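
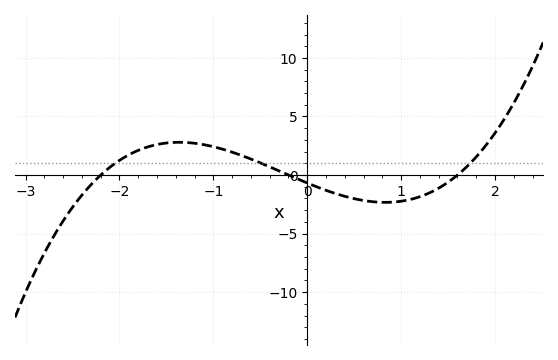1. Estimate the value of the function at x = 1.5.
-0.61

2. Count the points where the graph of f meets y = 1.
3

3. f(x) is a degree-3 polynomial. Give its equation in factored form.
y = 0.97(x + 2.2)(x + 0.2)(x - 1.6)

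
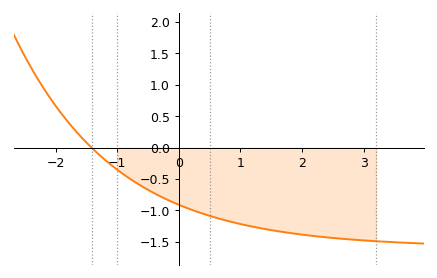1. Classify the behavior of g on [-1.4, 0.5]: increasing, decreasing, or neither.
decreasing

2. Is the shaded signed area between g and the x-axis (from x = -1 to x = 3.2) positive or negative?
negative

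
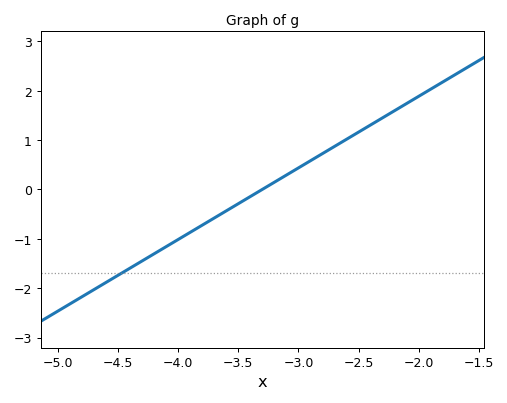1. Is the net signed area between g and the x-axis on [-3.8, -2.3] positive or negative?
positive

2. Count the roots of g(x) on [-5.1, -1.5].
1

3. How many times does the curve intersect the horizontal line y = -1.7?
1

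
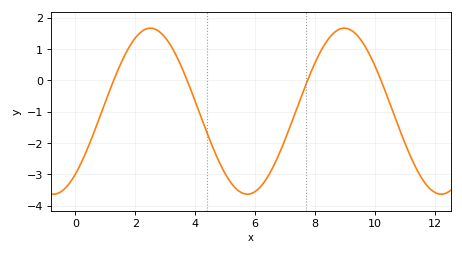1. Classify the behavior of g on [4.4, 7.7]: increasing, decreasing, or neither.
neither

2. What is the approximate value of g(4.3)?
-1.42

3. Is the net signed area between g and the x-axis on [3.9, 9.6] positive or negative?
negative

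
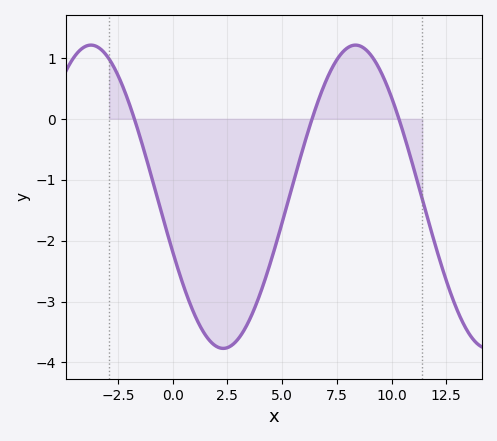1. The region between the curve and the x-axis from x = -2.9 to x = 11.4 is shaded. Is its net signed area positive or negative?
negative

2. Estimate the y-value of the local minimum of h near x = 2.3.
-3.77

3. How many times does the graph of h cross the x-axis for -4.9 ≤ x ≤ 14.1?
3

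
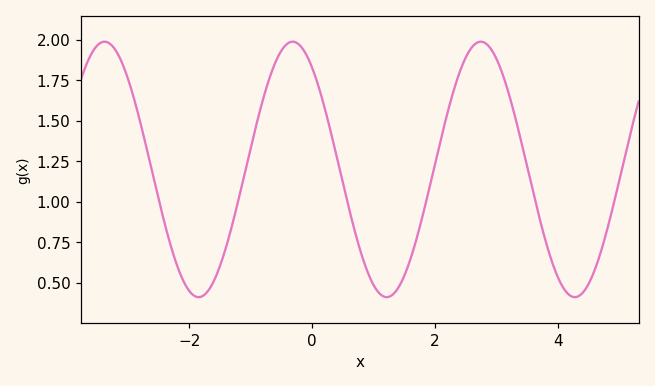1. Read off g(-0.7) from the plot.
1.76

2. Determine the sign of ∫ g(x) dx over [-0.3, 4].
positive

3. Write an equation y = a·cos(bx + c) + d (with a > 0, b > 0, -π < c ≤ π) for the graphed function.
y = 0.79cos(2x + 0.65) + 1.2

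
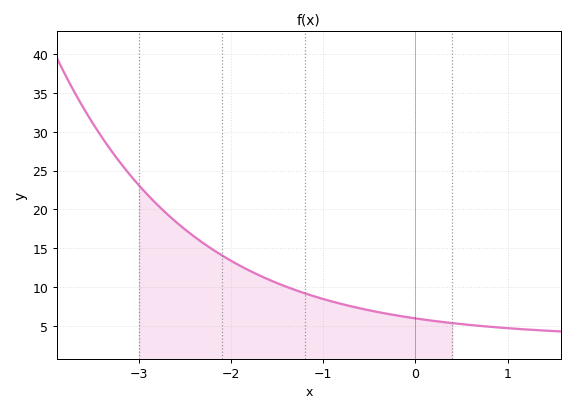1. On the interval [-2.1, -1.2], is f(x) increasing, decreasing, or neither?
decreasing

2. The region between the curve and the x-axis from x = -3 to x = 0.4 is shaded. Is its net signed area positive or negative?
positive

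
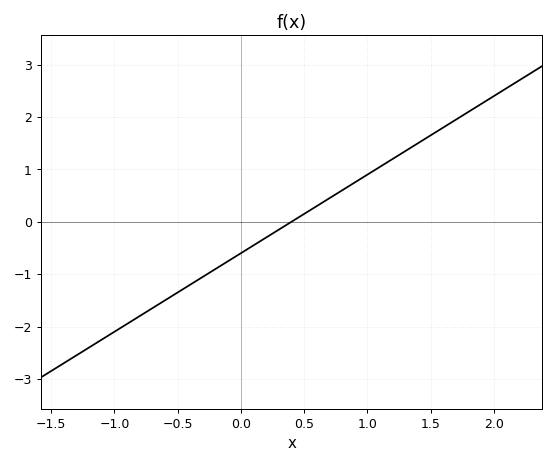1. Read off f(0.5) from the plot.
0.1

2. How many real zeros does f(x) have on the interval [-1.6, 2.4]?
1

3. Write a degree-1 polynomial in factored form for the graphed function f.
y = 1.5(x - 0.4)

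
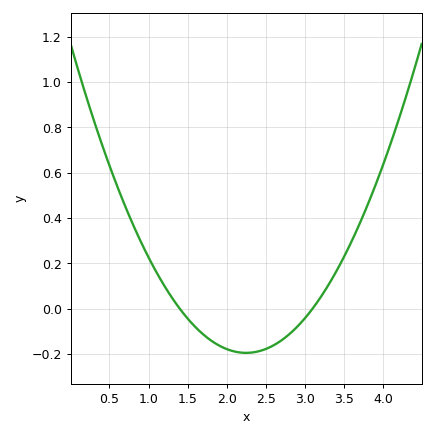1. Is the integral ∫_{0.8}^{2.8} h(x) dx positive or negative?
negative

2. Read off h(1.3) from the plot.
0.049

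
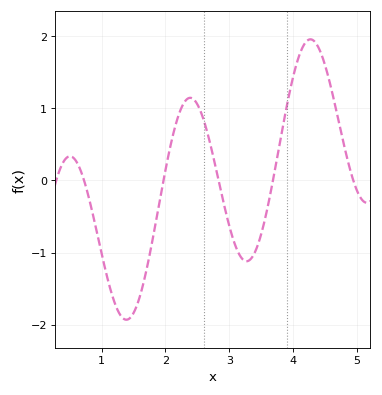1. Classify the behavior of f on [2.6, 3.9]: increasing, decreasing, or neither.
neither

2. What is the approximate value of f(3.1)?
-0.911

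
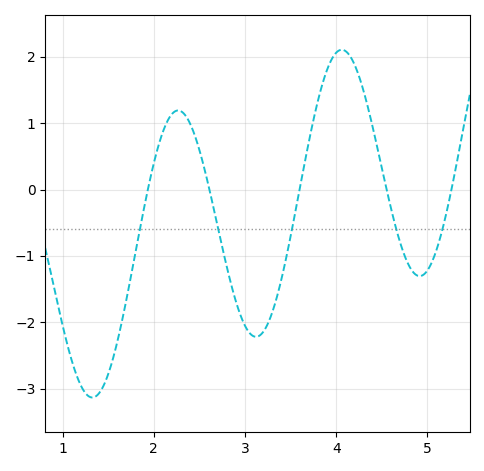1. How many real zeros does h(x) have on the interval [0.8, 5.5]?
5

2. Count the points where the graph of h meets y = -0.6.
5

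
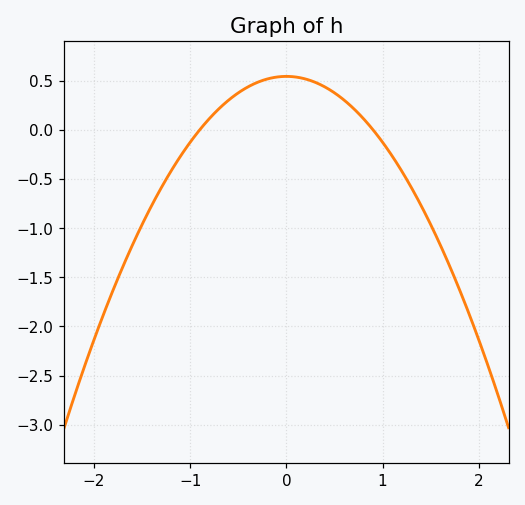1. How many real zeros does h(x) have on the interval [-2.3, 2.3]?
2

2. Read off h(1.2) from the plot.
-0.4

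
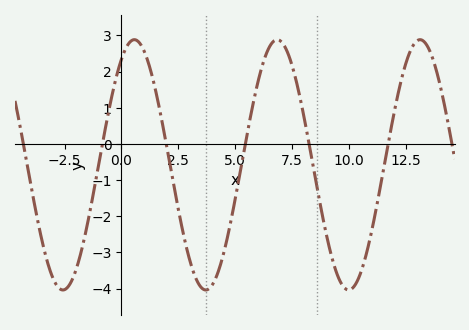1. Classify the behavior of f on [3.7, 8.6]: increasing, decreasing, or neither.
neither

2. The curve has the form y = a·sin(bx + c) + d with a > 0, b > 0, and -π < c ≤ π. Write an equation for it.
y = 3.46sin(1x + 1) - 0.58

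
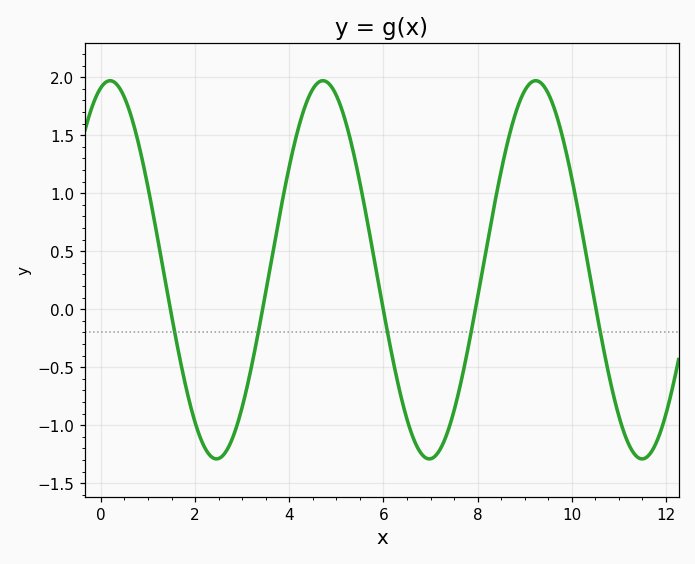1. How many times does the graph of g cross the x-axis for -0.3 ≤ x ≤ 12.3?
5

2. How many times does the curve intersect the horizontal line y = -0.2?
5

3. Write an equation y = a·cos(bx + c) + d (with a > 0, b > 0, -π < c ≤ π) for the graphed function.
y = 1.63cos(1.4x - 0.27) + 0.34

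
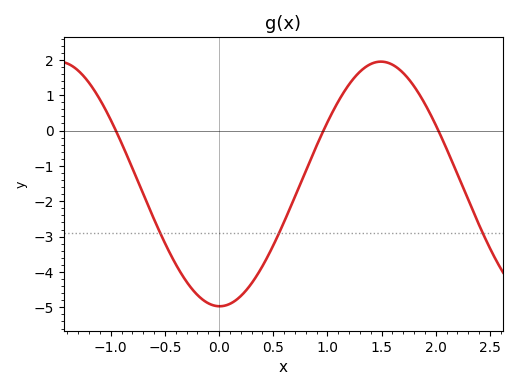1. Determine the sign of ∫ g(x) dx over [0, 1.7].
negative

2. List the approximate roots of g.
-0.953, 0.964, 2.02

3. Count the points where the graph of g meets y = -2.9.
3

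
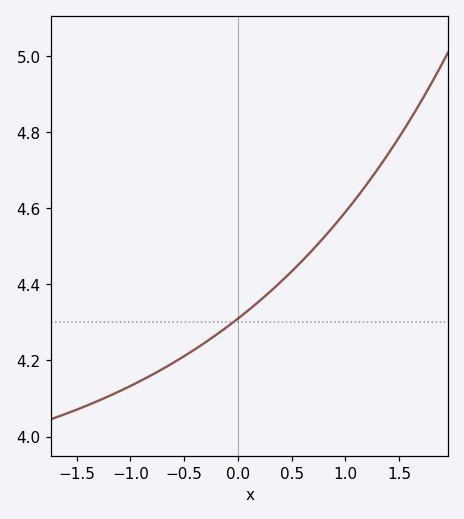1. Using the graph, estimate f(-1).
4.13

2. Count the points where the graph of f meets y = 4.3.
1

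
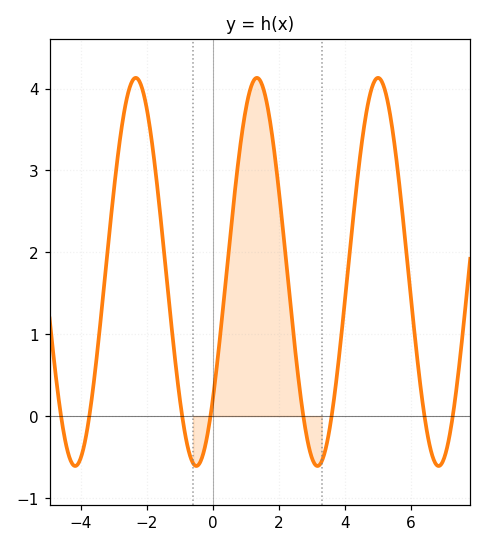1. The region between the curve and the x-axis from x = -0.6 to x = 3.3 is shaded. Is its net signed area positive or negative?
positive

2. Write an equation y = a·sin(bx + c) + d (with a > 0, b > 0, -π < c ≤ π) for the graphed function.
y = 2.37sin(1.7x - 0.71) + 1.76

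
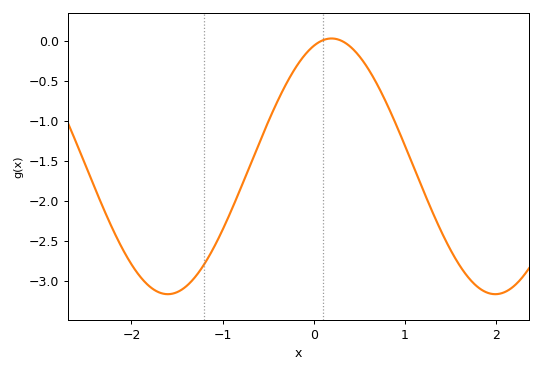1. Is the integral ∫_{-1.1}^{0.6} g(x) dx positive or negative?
negative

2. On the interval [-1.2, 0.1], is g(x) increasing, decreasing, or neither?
increasing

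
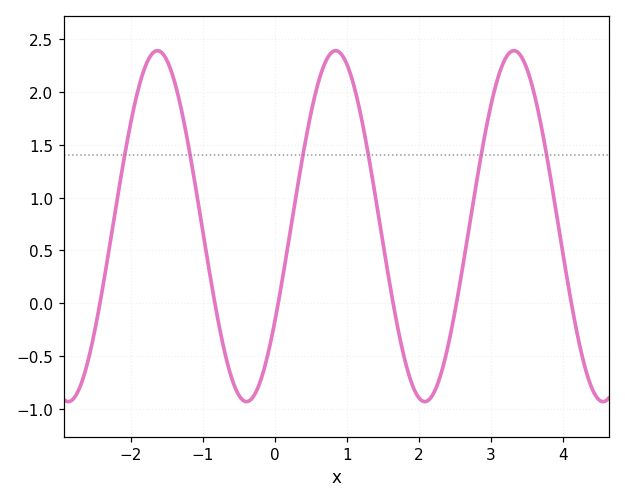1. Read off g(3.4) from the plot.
2.35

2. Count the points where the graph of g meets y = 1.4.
6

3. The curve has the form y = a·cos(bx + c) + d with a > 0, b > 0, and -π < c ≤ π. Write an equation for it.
y = 1.66cos(2.5x - 2.1) + 0.73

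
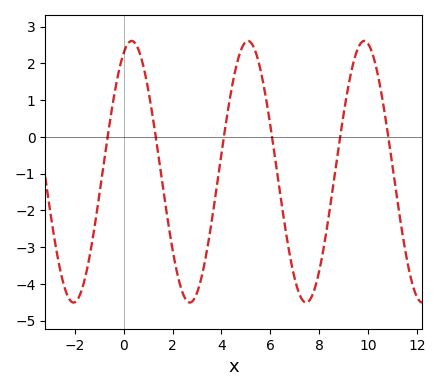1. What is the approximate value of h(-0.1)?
2.1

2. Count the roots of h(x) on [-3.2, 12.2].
6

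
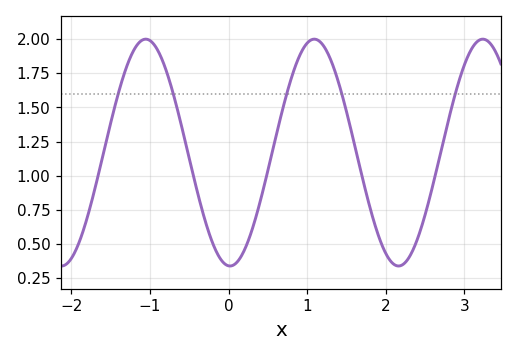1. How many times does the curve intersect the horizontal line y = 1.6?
5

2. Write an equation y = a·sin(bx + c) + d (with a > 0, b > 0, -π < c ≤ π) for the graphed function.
y = 0.83sin(2.9x - 1.6) + 1.17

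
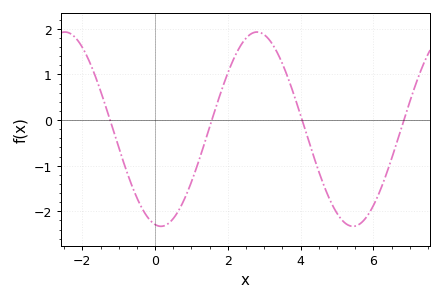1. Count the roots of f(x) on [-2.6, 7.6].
4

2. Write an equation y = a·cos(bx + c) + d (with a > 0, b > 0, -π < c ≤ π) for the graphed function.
y = 2.13cos(1.2x + 3) - 0.2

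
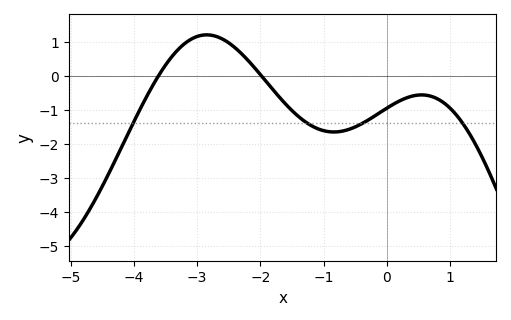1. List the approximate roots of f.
-3.61, -1.98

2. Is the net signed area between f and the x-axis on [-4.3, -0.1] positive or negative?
negative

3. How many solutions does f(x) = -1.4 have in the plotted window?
4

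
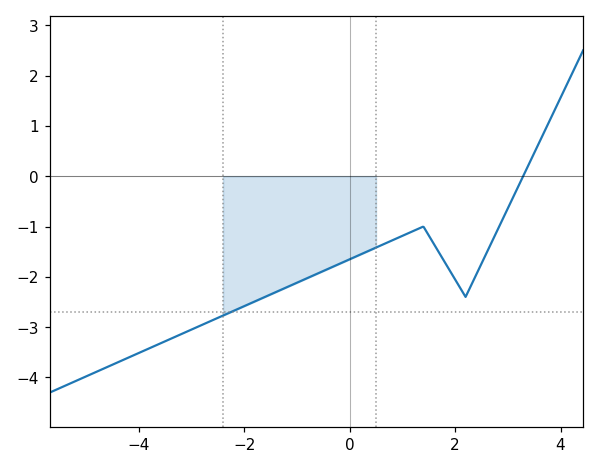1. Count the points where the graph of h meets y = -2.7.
1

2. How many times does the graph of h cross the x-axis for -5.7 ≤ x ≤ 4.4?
1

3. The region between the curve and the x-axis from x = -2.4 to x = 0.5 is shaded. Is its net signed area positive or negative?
negative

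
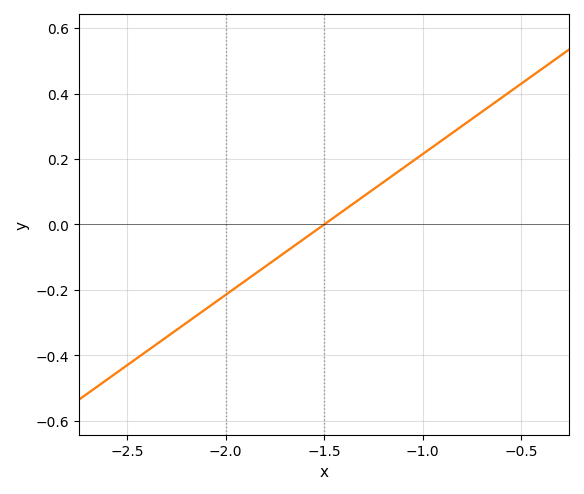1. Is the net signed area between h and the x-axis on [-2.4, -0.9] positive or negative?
negative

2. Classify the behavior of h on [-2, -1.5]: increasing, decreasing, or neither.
increasing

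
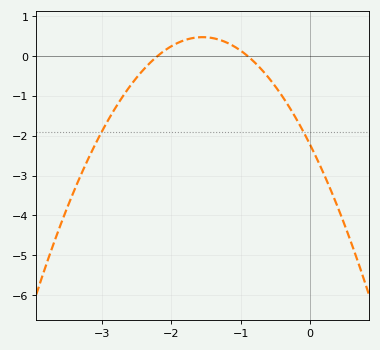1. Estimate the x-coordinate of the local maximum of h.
-1.55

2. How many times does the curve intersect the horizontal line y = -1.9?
2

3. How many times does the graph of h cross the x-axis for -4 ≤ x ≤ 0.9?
2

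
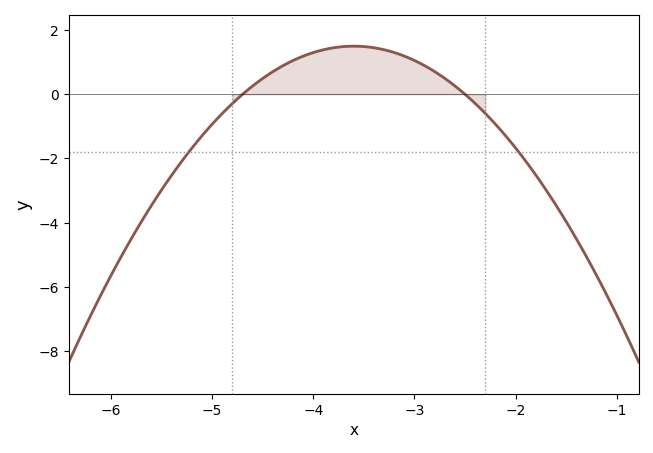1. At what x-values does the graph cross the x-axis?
-4.7, -2.5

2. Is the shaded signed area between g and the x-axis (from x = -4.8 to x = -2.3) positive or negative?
positive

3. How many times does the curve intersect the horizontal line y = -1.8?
2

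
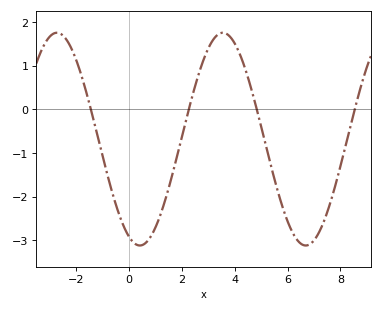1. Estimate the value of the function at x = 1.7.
-1.34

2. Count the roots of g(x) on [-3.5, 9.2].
4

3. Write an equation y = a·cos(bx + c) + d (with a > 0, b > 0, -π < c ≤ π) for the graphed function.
y = 2.44cos(1x + 2.74) - 0.68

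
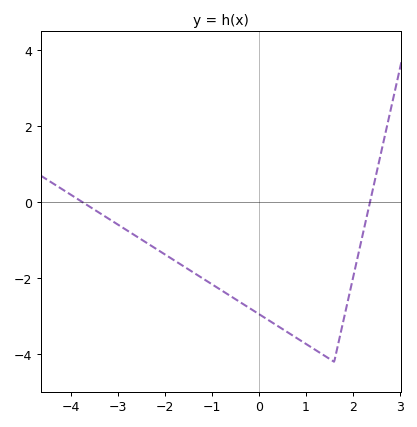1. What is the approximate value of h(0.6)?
-3.4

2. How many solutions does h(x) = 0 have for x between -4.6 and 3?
2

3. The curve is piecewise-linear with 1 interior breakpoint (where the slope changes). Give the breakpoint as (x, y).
(1.6, -4.2)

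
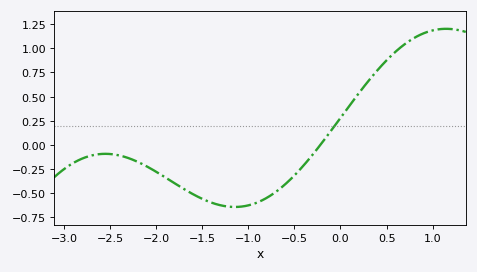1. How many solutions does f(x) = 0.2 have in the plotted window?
1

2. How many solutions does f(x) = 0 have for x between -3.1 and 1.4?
1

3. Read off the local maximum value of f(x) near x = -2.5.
-0.1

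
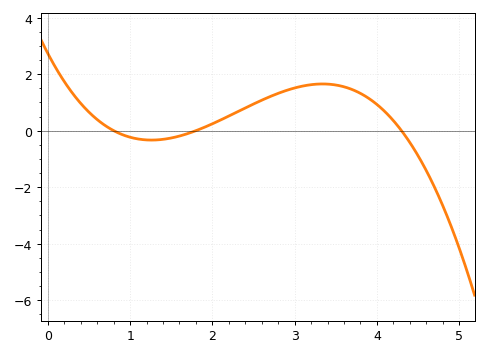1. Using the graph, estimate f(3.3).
1.6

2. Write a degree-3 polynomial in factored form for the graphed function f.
y = -0.44(x - 0.8)(x - 1.8)(x - 4.3)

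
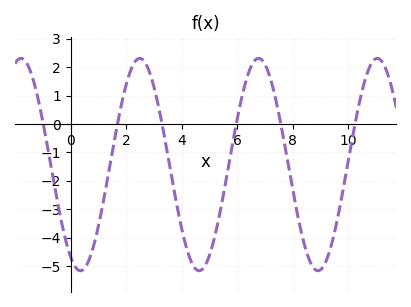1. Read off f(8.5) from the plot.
-4.53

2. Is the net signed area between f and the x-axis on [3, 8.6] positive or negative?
negative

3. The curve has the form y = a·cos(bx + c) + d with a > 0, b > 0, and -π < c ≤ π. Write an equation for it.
y = 3.74cos(1.47x + 2.62) - 1.43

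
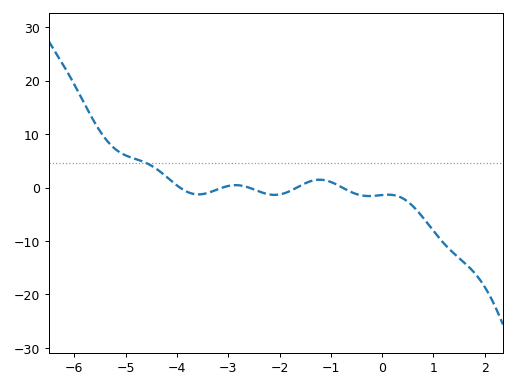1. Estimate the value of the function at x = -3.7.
-1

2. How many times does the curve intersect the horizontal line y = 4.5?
1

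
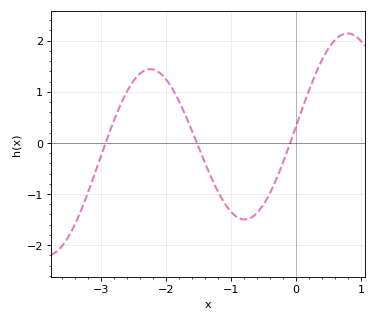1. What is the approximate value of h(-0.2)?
-0.384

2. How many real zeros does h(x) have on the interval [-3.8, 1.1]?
3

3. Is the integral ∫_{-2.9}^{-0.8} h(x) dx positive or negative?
positive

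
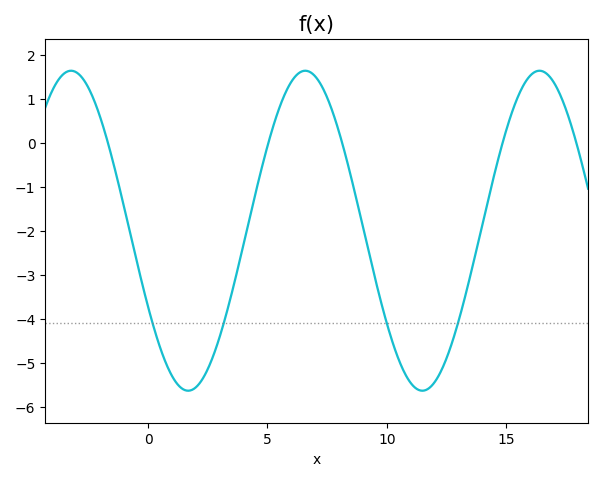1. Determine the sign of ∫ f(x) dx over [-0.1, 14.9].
negative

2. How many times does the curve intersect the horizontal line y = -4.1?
4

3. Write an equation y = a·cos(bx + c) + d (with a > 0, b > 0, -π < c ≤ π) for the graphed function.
y = 3.64cos(0.64x + 2.07) - 1.99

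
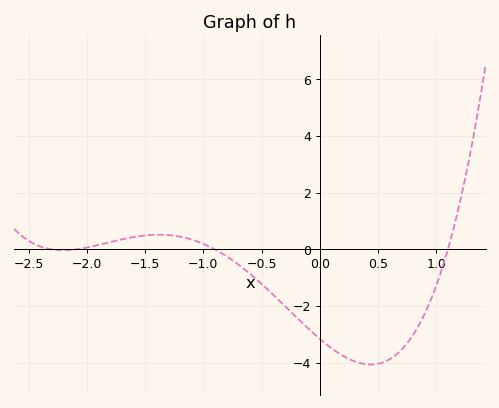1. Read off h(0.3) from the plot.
-3.95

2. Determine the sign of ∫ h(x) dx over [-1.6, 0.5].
negative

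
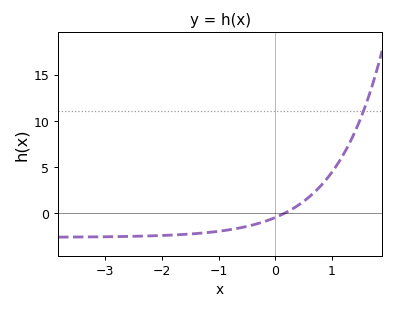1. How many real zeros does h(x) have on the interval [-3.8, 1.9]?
1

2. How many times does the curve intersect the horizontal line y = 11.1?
1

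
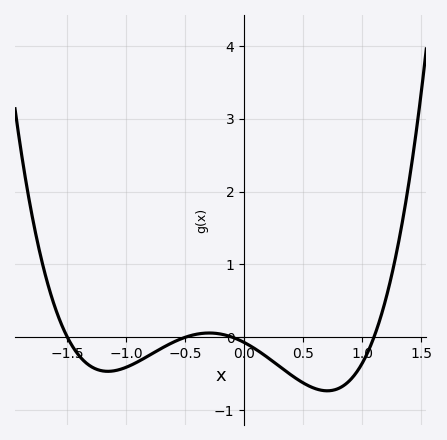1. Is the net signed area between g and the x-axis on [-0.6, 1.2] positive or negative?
negative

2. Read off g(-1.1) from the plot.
-0.459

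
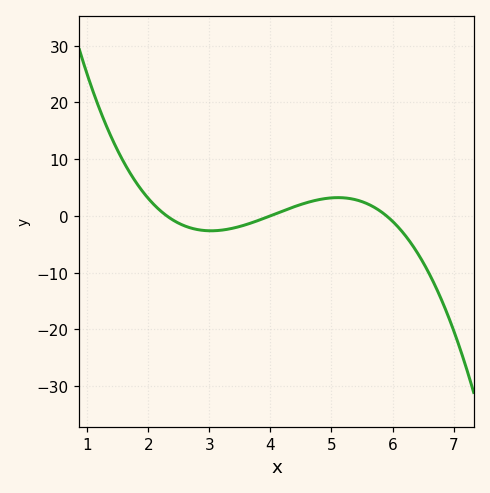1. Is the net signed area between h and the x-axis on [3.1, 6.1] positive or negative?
positive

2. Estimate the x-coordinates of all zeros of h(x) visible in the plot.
2.3, 4, 5.9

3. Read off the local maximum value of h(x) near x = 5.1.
3.2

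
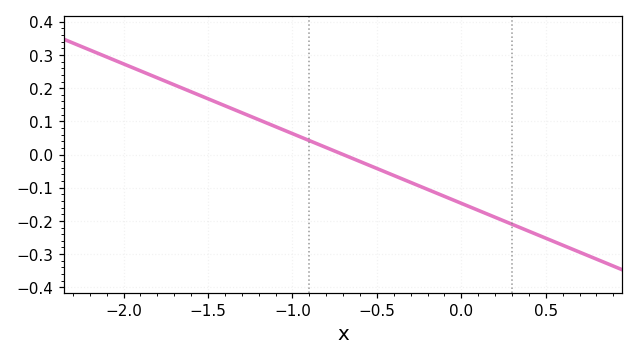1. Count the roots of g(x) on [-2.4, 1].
1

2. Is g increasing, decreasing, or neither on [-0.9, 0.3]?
decreasing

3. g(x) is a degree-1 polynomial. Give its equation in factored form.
y = -0.21(x + 0.7)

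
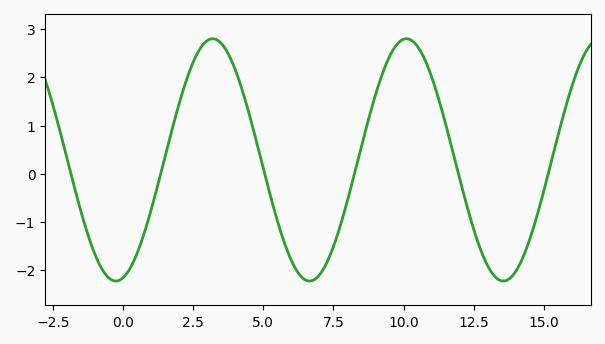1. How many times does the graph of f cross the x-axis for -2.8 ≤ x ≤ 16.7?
6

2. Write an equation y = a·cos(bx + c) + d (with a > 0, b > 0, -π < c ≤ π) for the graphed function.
y = 2.51cos(0.91x - 2.9) + 0.29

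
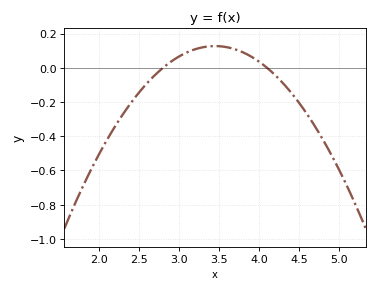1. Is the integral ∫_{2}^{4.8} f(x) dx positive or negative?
negative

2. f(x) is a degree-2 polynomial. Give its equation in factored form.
y = -0.3(x - 2.8)(x - 4.1)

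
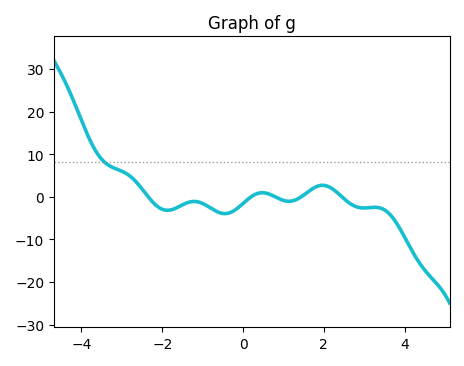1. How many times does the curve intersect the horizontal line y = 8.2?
1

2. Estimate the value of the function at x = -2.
-2.93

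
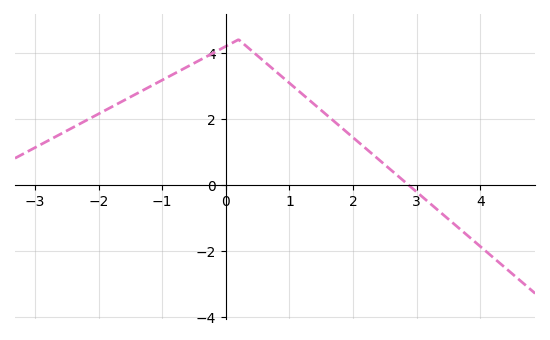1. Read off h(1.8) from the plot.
1.8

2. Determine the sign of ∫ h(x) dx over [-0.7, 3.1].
positive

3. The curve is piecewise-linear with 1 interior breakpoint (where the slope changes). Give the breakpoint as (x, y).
(0.2, 4.4)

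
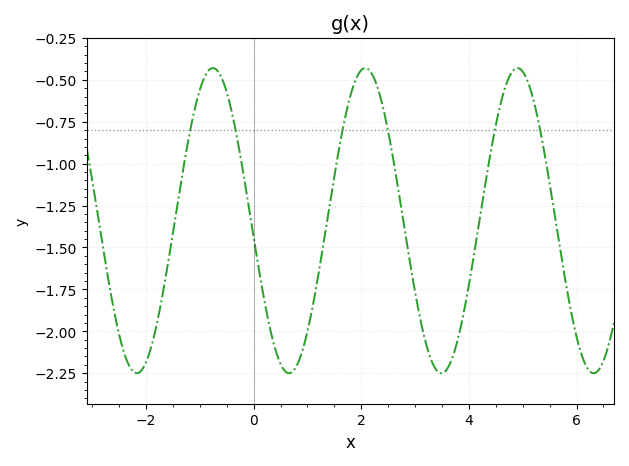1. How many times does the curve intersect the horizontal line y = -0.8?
6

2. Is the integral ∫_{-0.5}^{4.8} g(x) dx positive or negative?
negative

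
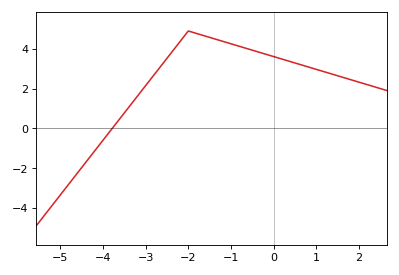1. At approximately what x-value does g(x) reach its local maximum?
-2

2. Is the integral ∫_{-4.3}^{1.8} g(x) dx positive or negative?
positive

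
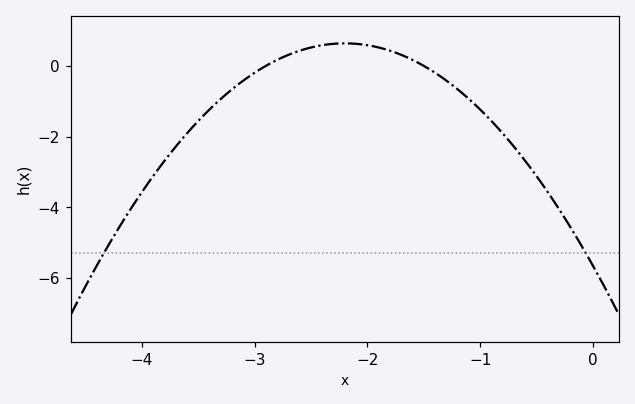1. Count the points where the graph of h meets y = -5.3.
2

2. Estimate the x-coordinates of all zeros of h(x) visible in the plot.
-2.9, -1.5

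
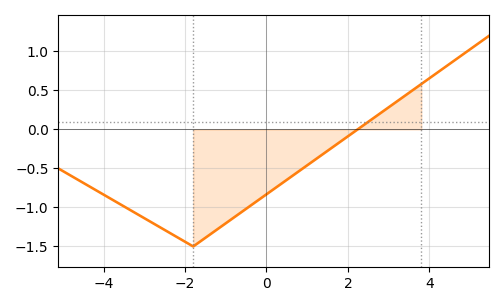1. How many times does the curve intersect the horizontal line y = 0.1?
1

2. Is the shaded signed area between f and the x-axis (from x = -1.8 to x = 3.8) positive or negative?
negative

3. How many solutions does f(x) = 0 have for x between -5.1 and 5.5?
1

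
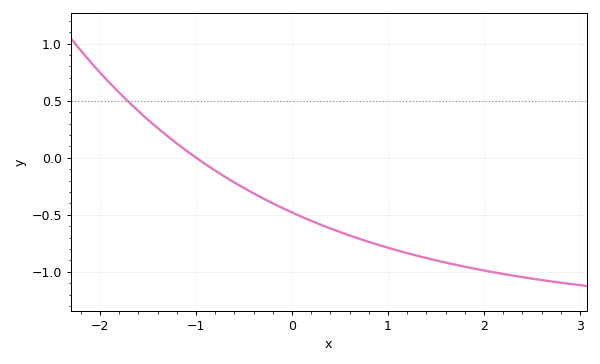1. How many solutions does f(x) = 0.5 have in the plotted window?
1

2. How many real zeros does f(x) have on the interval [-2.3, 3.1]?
1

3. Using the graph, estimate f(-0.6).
-0.2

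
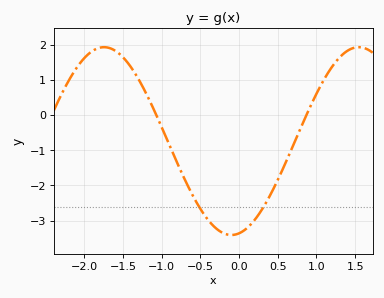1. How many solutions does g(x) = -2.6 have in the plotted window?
2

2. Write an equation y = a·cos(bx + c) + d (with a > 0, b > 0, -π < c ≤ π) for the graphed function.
y = 2.67cos(1.91x - 2.95) - 0.74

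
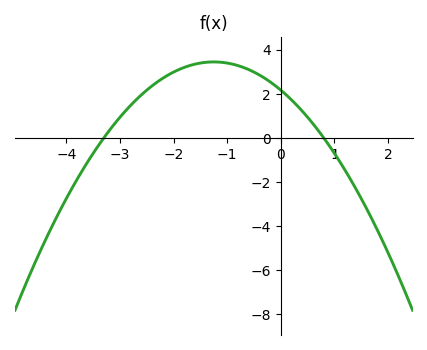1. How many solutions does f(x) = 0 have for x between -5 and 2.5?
2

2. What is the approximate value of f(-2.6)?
1.95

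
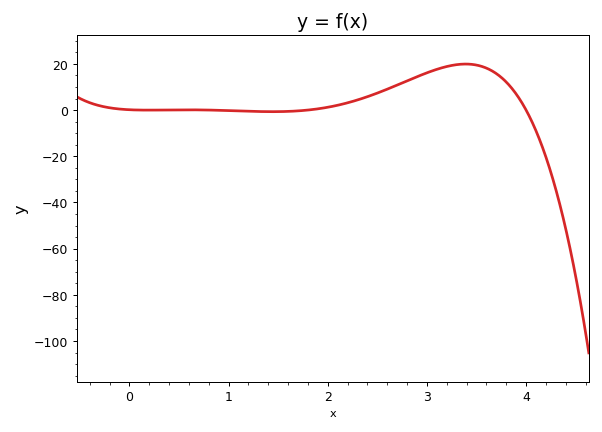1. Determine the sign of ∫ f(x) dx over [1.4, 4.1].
positive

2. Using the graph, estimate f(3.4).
20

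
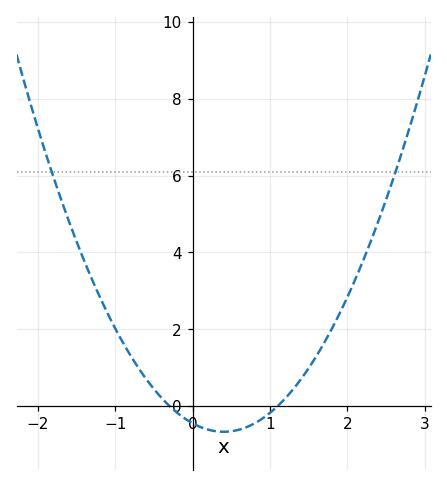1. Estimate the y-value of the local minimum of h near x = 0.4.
-0.6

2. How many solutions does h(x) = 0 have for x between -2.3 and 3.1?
2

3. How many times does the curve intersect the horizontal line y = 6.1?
2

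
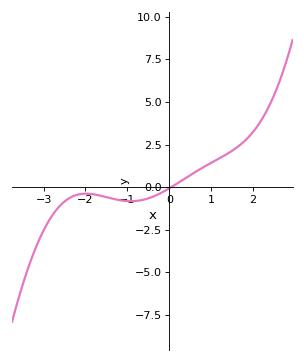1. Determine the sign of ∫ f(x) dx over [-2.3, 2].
positive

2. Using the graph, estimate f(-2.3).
-0.6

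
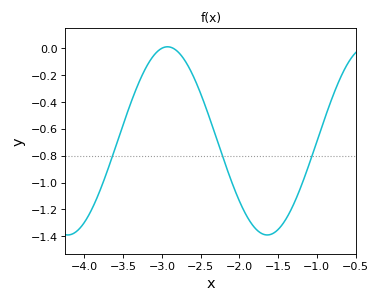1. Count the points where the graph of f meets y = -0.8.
3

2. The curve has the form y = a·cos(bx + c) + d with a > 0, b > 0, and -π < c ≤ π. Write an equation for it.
y = 0.7cos(2.4x + 0.86) - 0.69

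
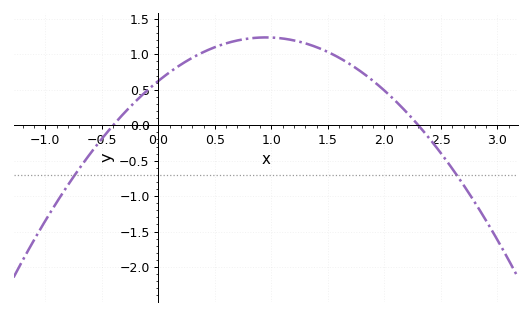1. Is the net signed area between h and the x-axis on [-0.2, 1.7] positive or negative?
positive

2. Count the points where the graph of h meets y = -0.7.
2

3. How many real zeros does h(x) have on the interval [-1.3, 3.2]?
2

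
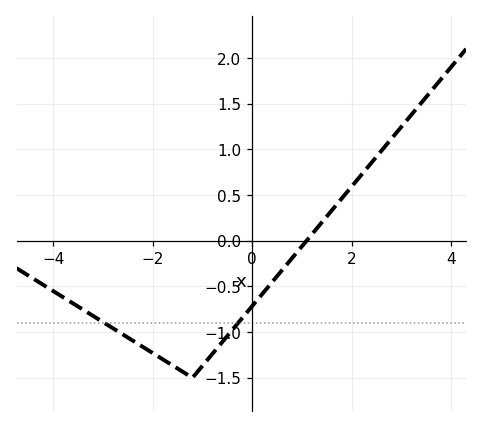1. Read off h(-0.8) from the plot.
-1.24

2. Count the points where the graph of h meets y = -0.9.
2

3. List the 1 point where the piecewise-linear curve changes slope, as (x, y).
(-1.2, -1.5)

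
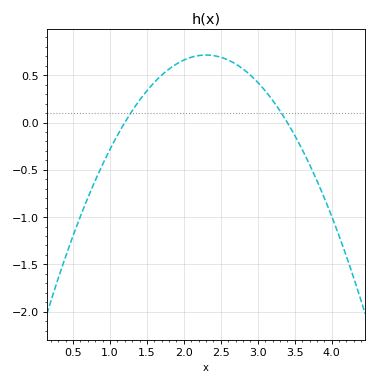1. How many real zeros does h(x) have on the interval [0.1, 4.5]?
2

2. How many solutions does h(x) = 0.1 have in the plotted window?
2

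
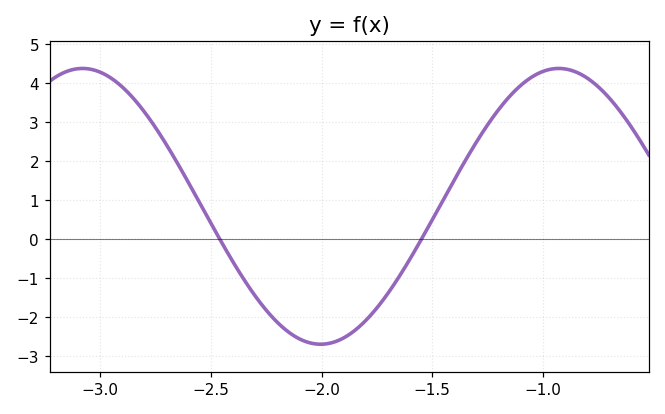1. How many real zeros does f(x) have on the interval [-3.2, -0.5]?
2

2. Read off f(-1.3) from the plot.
2.5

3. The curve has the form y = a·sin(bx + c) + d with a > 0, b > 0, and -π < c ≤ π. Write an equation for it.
y = 3.54sin(2.9x - 2) + 0.84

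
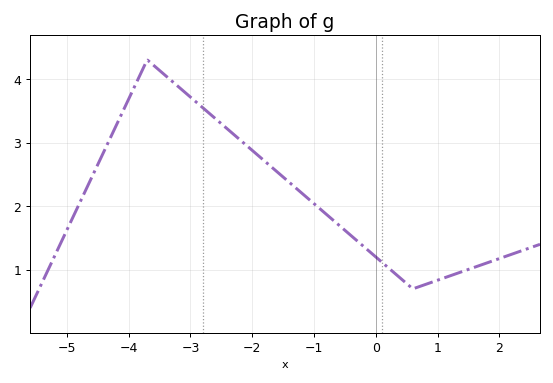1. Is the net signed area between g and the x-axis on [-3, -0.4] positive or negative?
positive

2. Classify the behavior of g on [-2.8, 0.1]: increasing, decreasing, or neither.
decreasing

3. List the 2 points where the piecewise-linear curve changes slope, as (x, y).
(-3.7, 4.3); (0.6, 0.7)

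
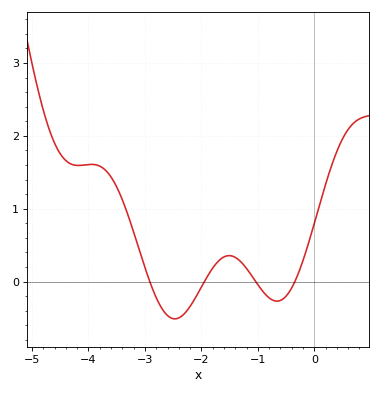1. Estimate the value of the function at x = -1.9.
0.1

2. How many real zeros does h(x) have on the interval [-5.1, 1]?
4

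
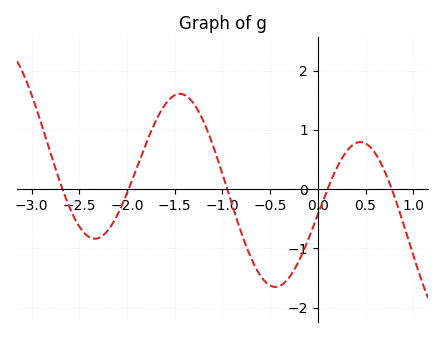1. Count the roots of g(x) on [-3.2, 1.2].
5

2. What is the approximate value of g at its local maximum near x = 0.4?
0.8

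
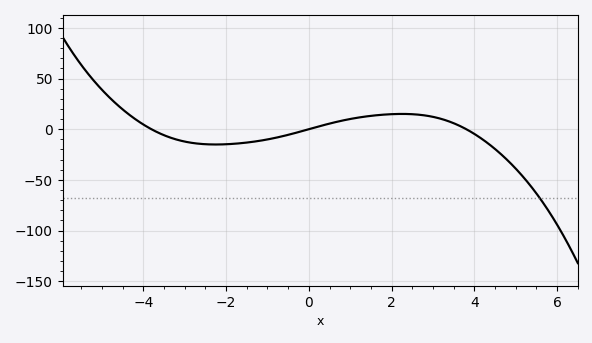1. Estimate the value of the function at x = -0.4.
-4.5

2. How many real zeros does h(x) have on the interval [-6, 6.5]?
3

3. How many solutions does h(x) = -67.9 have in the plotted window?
1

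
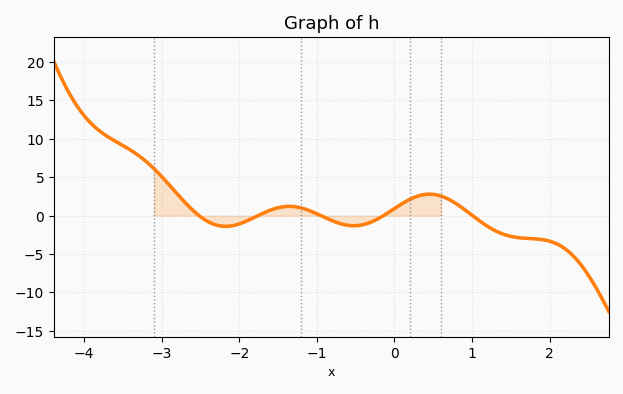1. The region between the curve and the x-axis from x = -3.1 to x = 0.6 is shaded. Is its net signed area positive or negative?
positive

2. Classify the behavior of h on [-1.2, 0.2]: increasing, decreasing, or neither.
neither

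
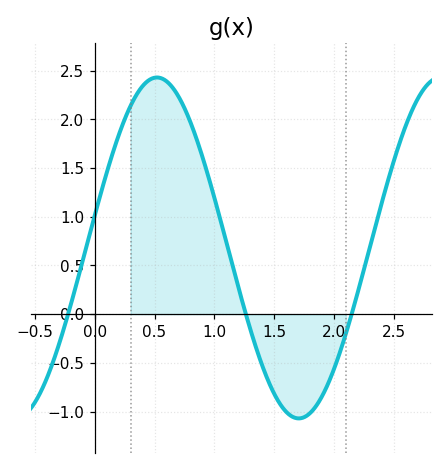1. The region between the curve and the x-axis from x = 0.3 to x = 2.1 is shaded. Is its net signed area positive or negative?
positive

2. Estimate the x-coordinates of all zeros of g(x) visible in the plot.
-0.2, 1.25, 2.15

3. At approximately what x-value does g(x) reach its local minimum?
1.7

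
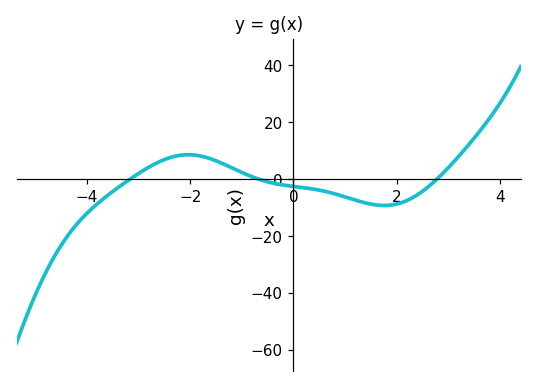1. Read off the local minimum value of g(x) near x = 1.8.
-9.24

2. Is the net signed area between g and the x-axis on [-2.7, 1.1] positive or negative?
positive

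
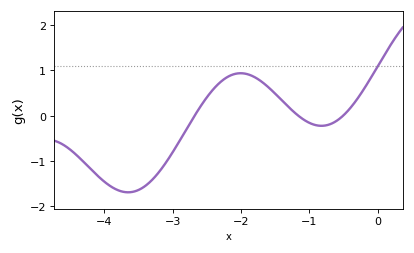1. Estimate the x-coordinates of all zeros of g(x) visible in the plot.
-2.7, -1.2, -0.5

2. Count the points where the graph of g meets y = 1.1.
1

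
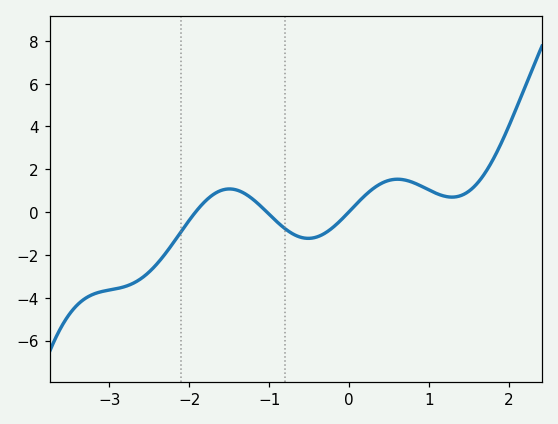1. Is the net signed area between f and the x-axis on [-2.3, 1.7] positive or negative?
positive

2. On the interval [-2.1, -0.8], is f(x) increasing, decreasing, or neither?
neither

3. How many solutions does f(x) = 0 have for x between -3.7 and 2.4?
3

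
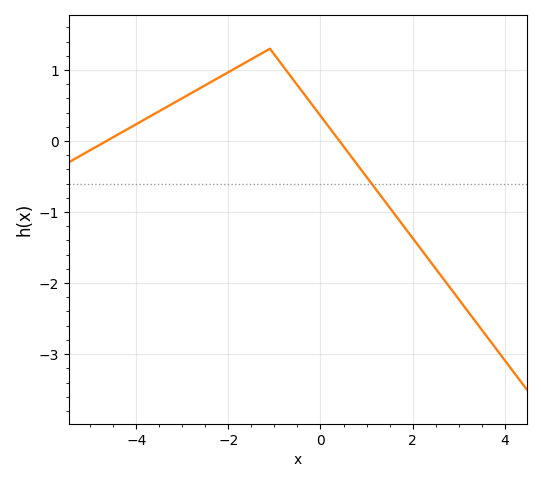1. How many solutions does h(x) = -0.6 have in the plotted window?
1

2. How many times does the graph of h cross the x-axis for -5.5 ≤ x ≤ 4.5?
2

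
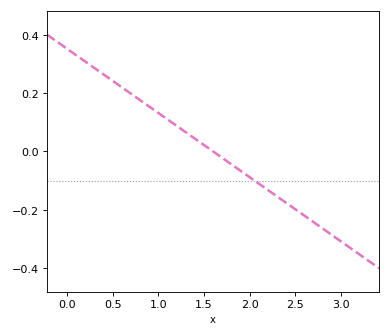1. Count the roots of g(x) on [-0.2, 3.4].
1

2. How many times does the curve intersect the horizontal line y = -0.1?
1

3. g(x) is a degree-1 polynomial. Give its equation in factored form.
y = -0.22(x - 1.6)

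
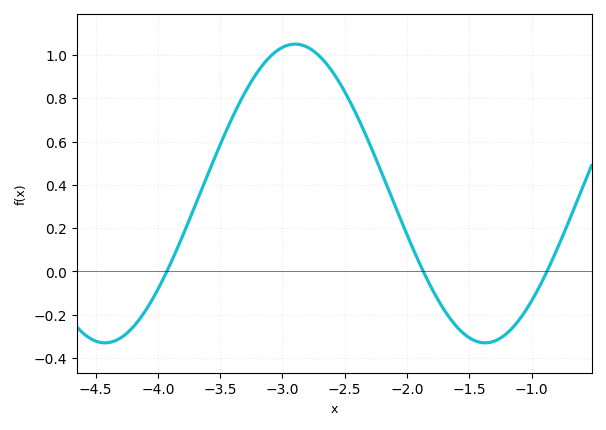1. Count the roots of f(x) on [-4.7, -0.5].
3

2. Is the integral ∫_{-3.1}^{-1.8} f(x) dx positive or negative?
positive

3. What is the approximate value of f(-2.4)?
0.72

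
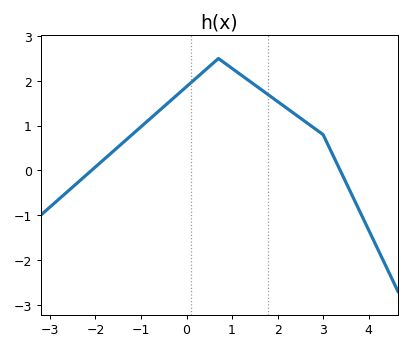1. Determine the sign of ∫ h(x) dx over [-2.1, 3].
positive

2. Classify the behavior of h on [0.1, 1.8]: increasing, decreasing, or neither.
neither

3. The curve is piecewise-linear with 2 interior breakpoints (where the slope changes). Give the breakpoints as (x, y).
(0.7, 2.5); (3, 0.8)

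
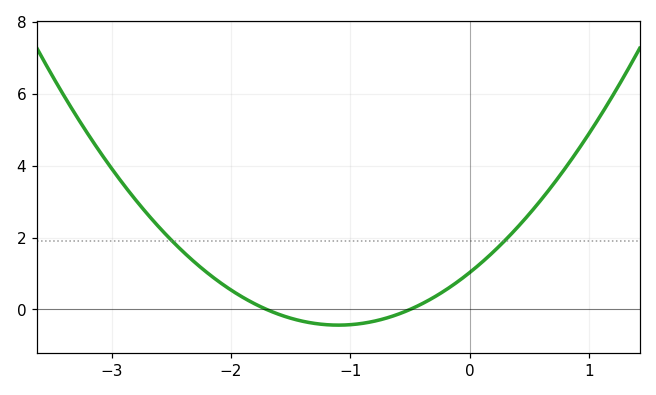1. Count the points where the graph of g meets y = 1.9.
2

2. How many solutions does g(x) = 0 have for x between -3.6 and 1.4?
2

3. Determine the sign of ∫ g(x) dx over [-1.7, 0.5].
positive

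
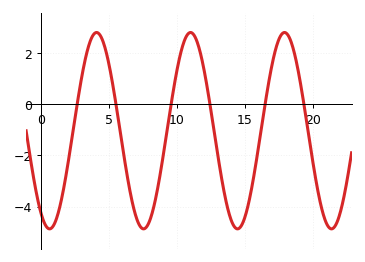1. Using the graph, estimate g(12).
1.4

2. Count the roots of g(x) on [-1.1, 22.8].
6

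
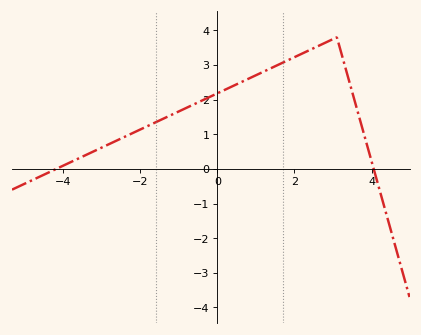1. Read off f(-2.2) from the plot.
1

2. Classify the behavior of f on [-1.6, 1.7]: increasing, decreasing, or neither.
increasing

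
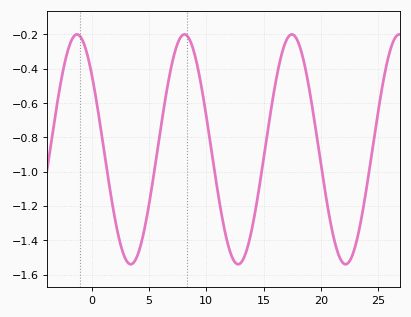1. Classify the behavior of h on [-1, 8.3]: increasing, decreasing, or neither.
neither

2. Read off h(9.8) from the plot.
-0.592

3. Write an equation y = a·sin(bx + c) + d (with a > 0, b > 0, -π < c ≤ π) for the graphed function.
y = 0.67sin(0.67x + 2.43) - 0.87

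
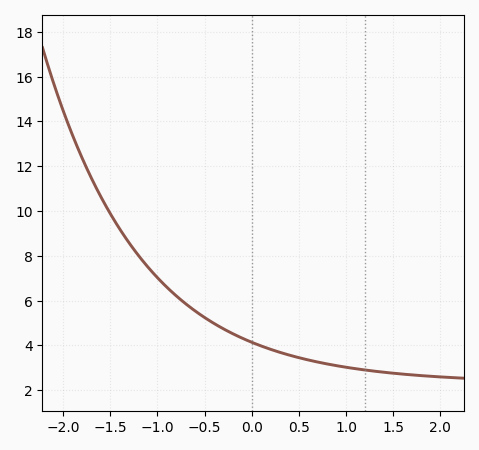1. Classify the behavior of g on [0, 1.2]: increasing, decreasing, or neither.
decreasing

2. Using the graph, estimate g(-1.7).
11.5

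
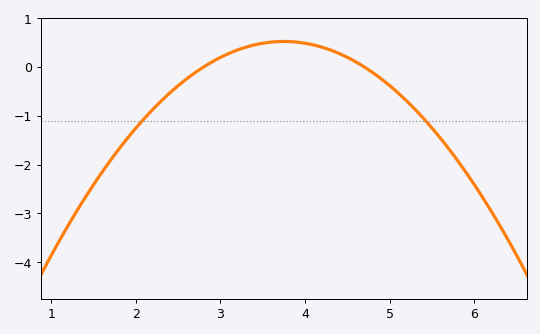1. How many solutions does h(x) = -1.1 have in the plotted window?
2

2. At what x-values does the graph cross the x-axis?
2.8, 4.7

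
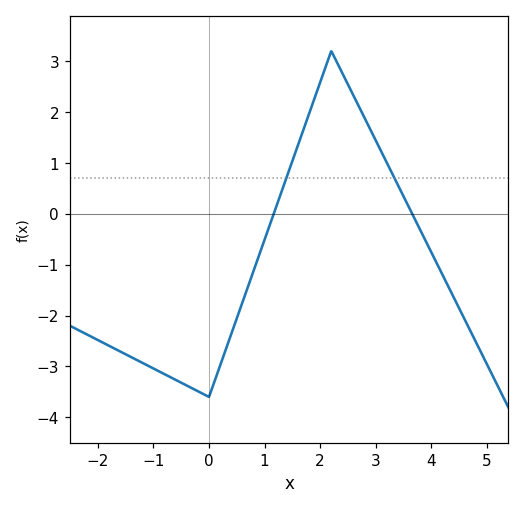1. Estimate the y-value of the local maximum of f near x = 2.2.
3.2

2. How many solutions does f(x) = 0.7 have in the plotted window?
2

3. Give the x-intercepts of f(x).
1.2, 3.6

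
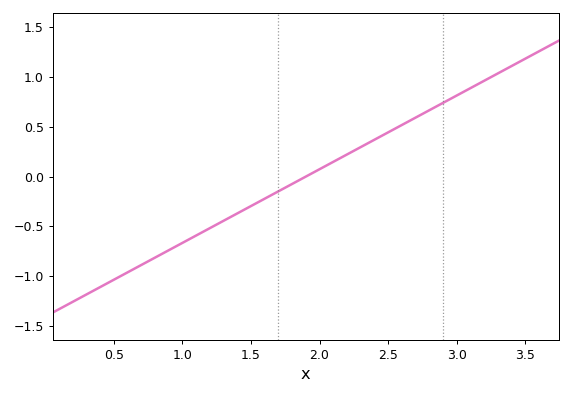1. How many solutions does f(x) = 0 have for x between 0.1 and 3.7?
1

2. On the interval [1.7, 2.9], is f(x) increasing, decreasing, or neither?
increasing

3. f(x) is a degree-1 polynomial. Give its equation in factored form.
y = 0.74(x - 1.9)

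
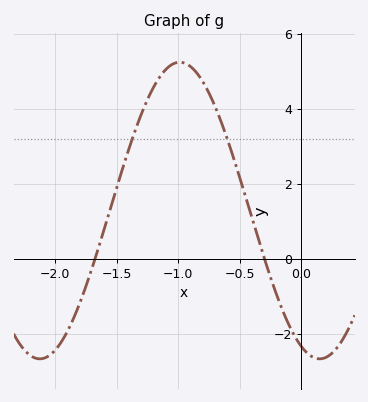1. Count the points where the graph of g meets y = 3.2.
2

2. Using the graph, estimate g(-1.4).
3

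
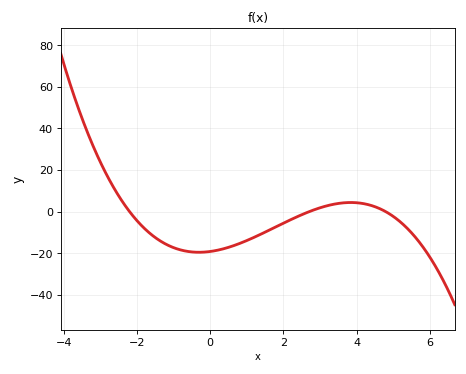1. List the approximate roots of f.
-2.2, 2.6, 4.8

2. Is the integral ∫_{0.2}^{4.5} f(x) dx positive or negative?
negative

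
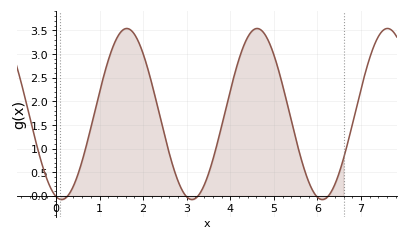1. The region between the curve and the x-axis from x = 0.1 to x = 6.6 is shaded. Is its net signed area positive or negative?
positive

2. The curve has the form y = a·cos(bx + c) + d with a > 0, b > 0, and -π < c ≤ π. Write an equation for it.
y = 1.81cos(2.1x + 2.9) + 1.73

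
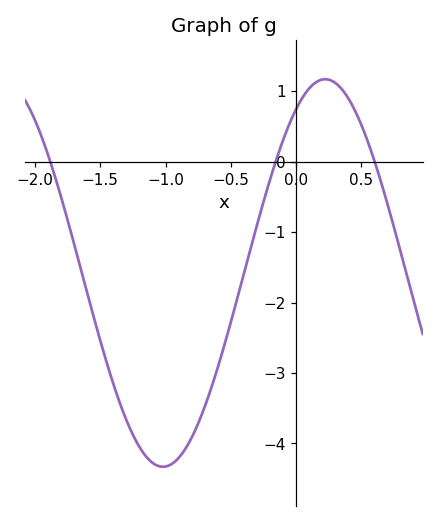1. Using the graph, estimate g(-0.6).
-2.9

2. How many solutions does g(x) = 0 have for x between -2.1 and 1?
3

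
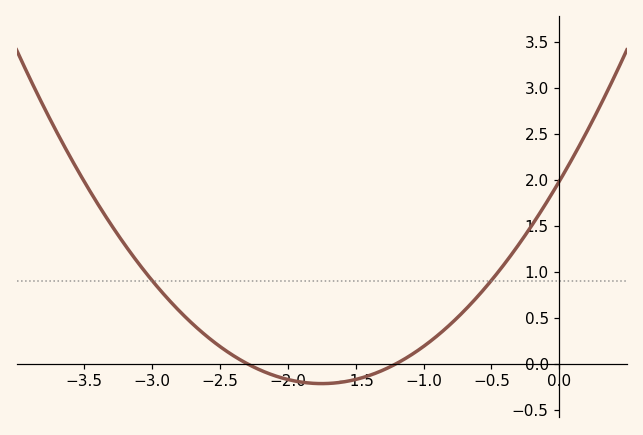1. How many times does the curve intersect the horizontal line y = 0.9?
2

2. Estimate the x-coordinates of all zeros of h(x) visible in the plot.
-2.3, -1.2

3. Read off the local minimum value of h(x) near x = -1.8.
-0.2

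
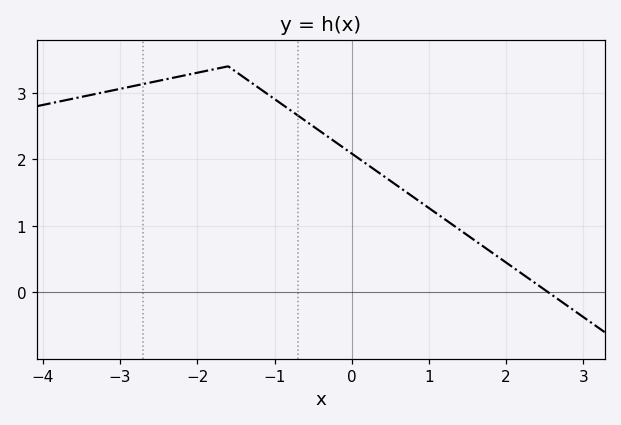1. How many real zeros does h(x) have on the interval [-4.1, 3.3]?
1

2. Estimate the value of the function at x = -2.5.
3.2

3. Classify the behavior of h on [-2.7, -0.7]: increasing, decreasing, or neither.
neither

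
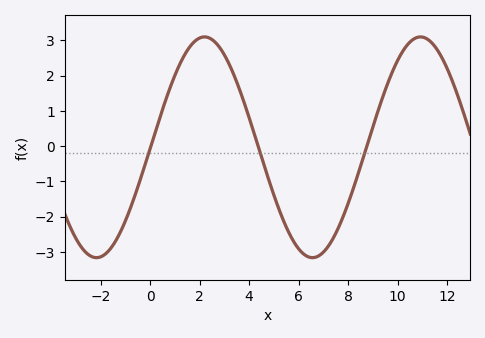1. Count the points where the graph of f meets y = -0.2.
3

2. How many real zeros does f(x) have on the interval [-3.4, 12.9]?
3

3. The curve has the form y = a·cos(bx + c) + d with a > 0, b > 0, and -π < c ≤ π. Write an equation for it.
y = 3.13cos(0.72x - 1.58) - 0.03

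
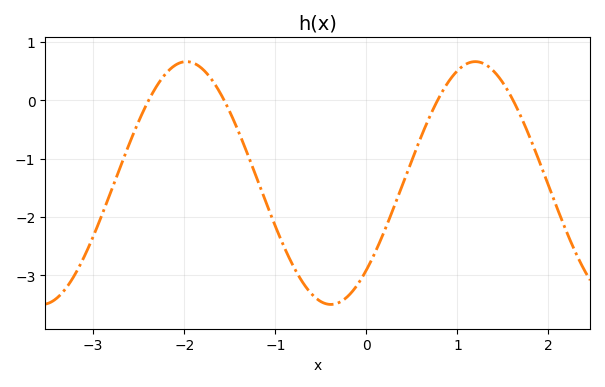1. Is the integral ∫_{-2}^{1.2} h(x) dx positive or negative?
negative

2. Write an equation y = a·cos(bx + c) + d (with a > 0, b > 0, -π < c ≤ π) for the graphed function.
y = 2.08cos(1.98x - 2.37) - 1.42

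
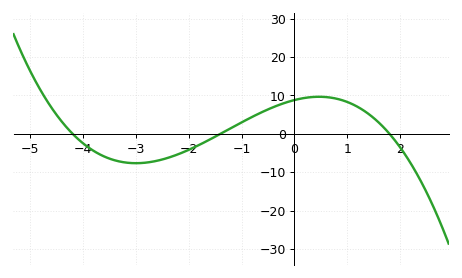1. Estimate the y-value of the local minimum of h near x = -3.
-8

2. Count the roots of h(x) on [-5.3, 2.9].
3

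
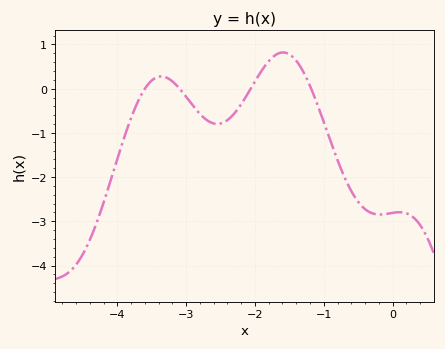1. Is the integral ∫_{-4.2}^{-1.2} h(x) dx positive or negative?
negative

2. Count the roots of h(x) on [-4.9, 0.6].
4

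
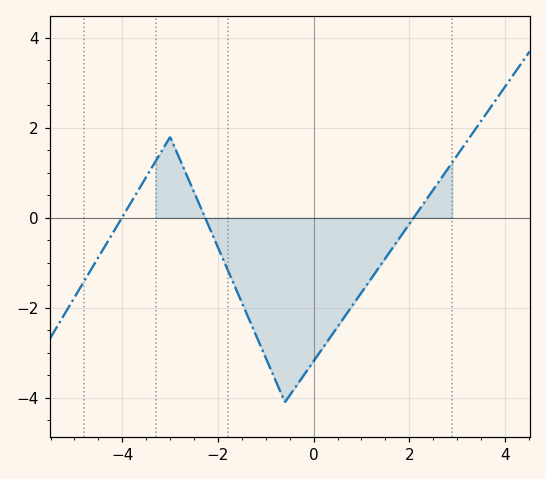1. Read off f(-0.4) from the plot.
-3.8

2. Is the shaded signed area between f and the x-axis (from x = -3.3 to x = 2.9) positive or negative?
negative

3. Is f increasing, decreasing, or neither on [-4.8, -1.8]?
neither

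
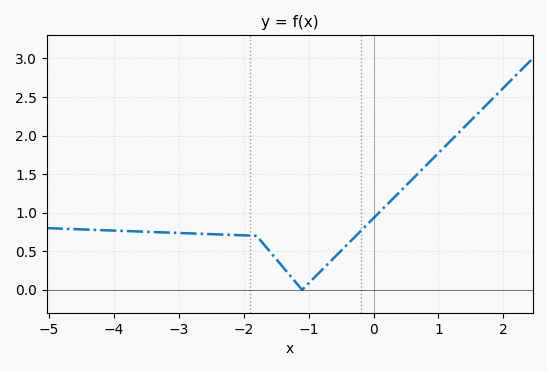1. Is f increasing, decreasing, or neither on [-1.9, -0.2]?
neither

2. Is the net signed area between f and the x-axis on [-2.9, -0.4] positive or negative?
positive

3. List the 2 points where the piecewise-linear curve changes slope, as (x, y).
(-1.8, 0.7); (-1.1, 0)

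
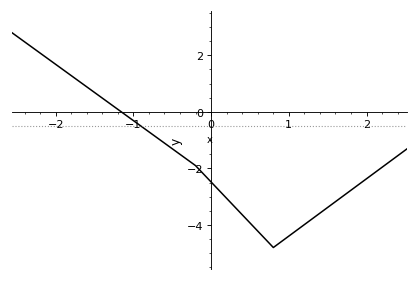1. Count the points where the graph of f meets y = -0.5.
1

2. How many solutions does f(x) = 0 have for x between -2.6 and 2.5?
1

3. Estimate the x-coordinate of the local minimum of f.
0.8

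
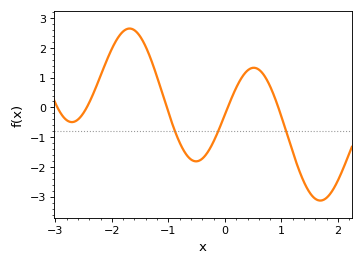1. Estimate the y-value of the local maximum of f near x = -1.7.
2.7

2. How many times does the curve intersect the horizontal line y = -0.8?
3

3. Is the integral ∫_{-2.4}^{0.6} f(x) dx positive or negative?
positive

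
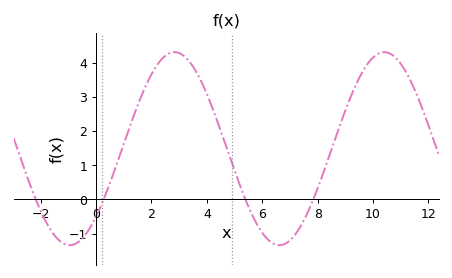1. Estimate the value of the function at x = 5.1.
0.623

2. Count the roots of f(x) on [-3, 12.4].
4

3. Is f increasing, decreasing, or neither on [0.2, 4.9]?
neither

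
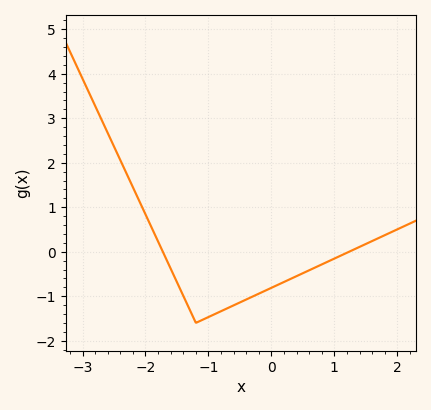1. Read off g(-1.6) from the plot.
-0.38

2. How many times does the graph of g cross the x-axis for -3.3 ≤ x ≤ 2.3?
2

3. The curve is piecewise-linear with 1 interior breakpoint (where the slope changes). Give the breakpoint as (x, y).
(-1.2, -1.6)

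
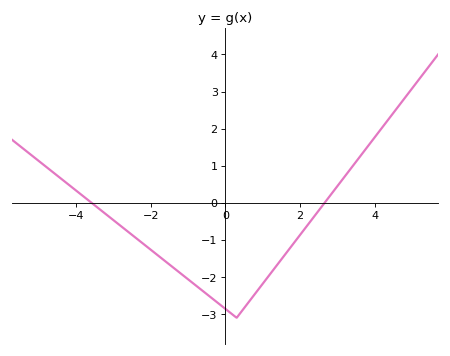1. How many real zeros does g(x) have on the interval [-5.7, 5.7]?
2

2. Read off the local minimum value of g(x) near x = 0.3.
-3.1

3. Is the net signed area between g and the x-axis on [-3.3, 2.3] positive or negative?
negative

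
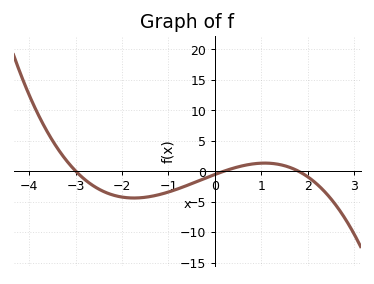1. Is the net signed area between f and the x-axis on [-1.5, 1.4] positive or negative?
negative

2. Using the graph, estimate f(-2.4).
-3.5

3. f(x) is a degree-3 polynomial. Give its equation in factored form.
y = -0.51(x + 3)(x - 0.2)(x - 1.8)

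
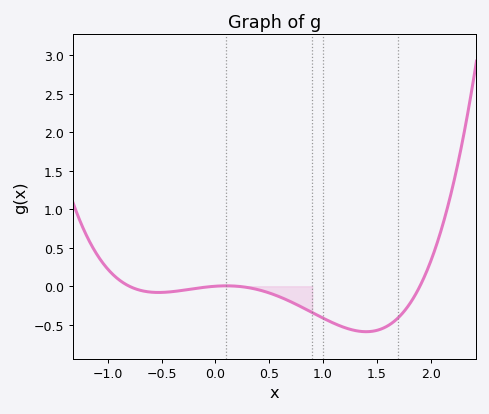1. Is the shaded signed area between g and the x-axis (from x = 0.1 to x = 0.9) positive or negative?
negative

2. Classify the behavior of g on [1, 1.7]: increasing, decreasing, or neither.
neither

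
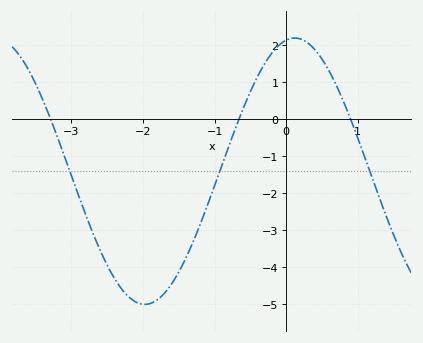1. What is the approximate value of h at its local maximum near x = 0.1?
2.19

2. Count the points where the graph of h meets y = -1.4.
3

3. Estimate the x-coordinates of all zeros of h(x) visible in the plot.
-3.29, -0.659, 0.899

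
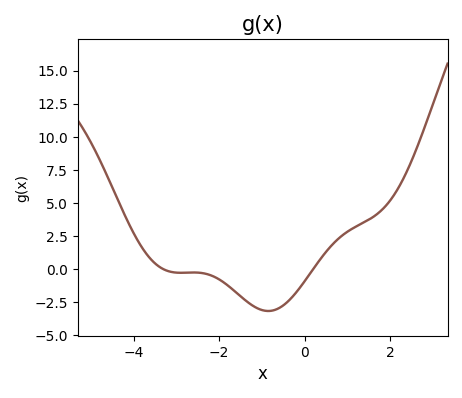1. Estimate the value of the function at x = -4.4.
5.43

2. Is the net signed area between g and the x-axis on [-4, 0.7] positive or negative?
negative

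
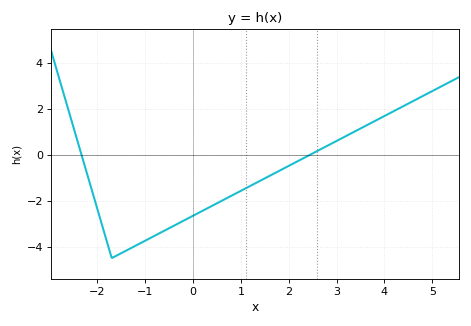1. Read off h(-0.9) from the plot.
-3.6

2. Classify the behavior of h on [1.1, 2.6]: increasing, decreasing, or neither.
increasing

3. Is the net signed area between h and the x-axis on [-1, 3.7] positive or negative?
negative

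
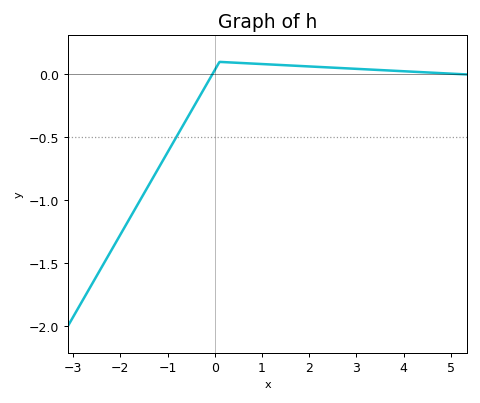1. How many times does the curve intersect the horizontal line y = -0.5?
1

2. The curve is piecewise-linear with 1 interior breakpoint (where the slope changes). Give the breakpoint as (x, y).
(0.1, 0.1)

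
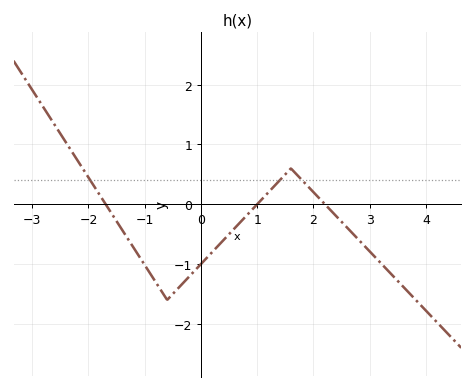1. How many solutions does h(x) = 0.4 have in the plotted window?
3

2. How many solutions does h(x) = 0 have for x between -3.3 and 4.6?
3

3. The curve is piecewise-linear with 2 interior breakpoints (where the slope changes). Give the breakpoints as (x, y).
(-0.6, -1.6); (1.6, 0.6)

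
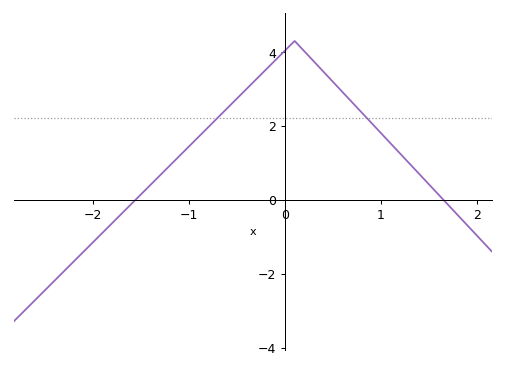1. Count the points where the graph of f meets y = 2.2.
2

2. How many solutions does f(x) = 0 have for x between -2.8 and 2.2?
2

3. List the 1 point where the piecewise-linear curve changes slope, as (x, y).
(0.1, 4.3)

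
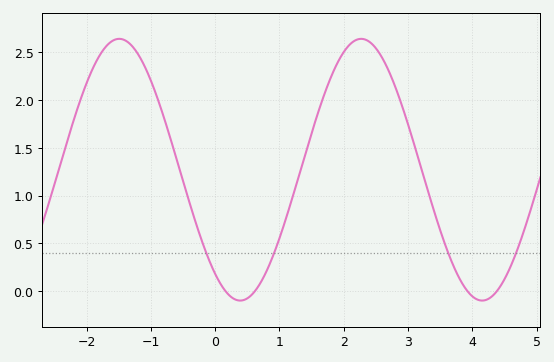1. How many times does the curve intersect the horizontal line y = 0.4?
4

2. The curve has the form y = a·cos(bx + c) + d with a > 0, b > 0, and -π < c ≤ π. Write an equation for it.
y = 1.37cos(1.67x + 2.49) + 1.27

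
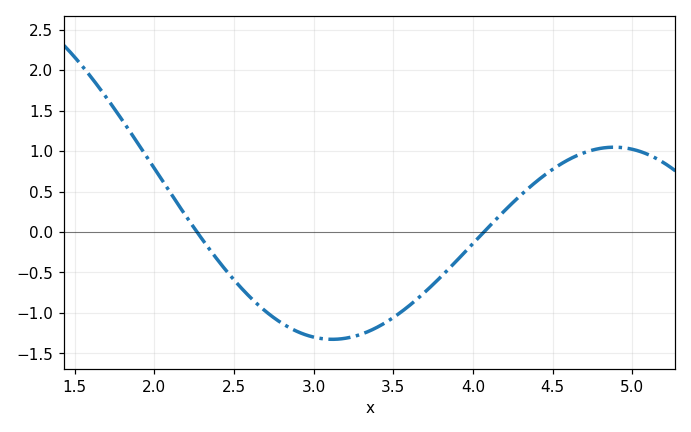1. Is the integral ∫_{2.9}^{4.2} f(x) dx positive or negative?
negative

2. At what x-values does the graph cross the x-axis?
2.27, 4.07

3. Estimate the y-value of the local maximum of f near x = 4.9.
1.05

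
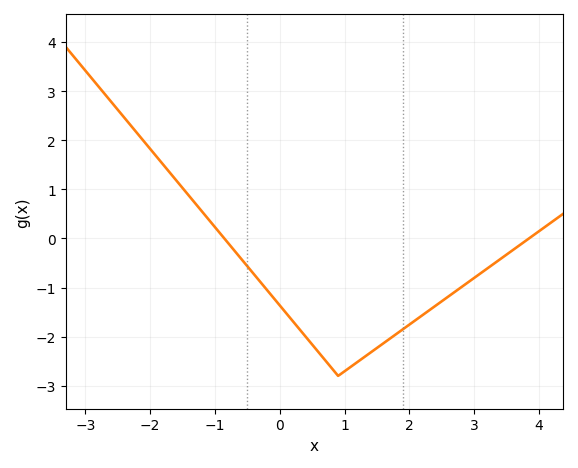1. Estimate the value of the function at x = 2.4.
-1.4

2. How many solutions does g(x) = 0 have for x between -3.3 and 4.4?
2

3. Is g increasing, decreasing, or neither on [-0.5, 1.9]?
neither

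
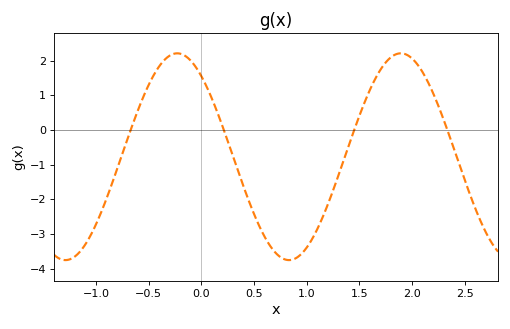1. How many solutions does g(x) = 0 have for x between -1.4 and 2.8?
4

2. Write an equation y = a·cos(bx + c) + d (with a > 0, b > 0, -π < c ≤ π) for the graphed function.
y = 2.98cos(2.96x + 0.682) - 0.77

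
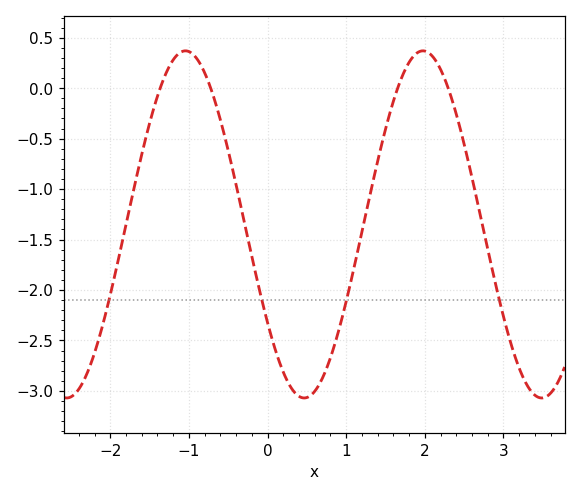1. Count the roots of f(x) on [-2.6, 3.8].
4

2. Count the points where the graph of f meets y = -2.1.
4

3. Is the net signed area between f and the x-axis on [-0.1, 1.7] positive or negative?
negative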